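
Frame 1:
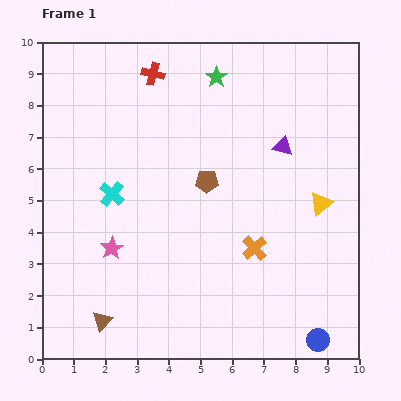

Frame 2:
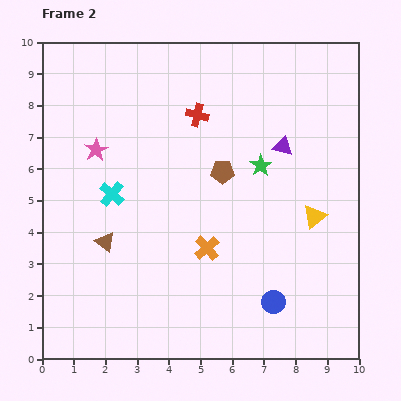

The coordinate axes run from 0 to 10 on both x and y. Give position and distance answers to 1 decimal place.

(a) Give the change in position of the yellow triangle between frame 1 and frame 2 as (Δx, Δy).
(-0.2, -0.4)

The yellow triangle was at (8.8, 4.9) in frame 1 and (8.6, 4.5) in frame 2.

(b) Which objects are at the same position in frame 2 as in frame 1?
the cyan cross, the purple triangle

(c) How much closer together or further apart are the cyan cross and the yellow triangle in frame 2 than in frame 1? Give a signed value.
-0.2

Distance in frame 1: 6.6. Distance in frame 2: 6.4.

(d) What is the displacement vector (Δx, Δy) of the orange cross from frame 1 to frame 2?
(-1.5, 0.0)

The orange cross was at (6.7, 3.5) in frame 1 and (5.2, 3.5) in frame 2.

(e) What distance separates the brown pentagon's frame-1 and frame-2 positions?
0.6

The brown pentagon moved from (5.2, 5.6) to (5.7, 5.9), a distance of √(0.5² + 0.3²) ≈ 0.6.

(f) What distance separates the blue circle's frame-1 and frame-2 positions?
1.8

The blue circle moved from (8.7, 0.6) to (7.3, 1.8), a distance of √(1.4² + 1.2²) ≈ 1.8.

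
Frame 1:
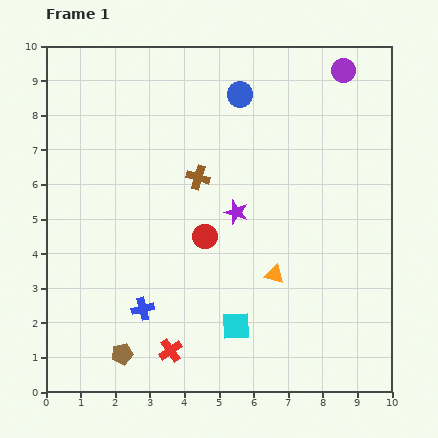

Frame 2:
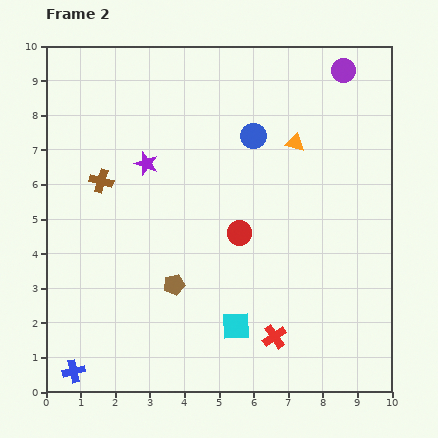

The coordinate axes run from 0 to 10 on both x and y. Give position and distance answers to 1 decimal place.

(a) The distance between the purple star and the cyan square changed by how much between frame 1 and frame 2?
+2.1

Distance in frame 1: 3.3. Distance in frame 2: 5.4.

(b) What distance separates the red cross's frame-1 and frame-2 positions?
3.0

The red cross moved from (3.6, 1.2) to (6.6, 1.6), a distance of √(3.0² + 0.4²) ≈ 3.0.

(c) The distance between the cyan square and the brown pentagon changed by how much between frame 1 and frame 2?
-1.2

Distance in frame 1: 3.4. Distance in frame 2: 2.2.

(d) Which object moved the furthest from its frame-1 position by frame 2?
the orange triangle

(moved 3.8; next 3.0)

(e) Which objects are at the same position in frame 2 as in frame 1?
the cyan square, the purple circle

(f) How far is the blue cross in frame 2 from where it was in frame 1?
2.7

The blue cross moved from (2.8, 2.4) to (0.8, 0.6), a distance of √(2.0² + 1.8²) ≈ 2.7.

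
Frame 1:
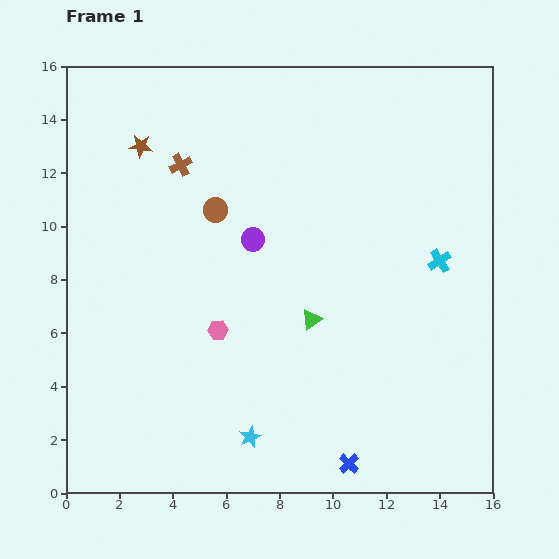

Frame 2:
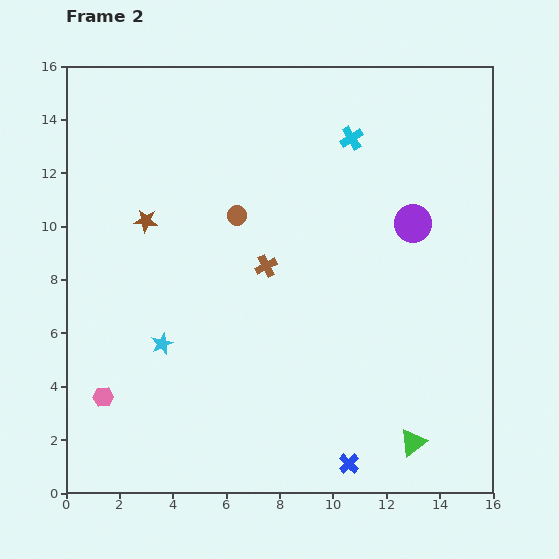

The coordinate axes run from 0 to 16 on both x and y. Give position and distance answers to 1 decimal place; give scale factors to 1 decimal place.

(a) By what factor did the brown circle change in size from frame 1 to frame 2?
0.8×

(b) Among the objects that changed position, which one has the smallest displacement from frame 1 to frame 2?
the brown circle

(moved 0.8)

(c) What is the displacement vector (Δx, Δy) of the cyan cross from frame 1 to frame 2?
(-3.3, 4.6)

The cyan cross was at (14.0, 8.7) in frame 1 and (10.7, 13.3) in frame 2.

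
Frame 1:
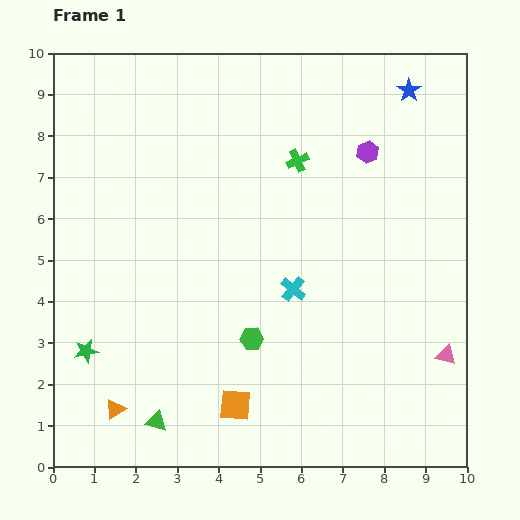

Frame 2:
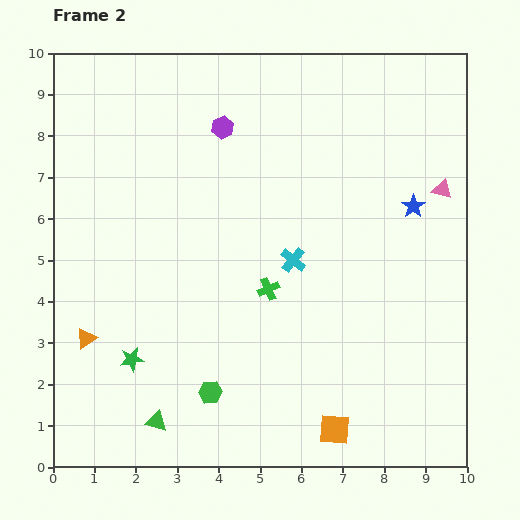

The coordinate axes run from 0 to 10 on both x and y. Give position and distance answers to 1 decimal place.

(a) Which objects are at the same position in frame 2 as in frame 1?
the green triangle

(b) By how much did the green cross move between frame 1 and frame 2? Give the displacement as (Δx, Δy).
(-0.7, -3.1)

The green cross was at (5.9, 7.4) in frame 1 and (5.2, 4.3) in frame 2.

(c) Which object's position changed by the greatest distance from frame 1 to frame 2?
the pink triangle

(moved 4.0; next 3.6)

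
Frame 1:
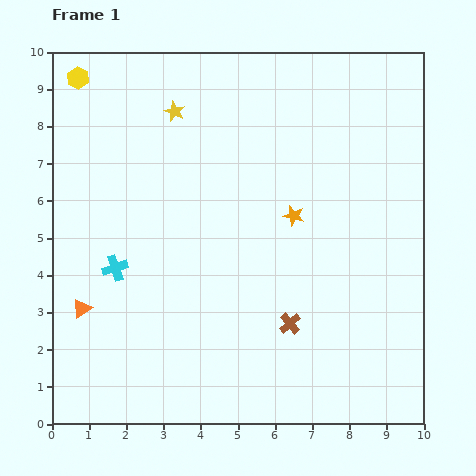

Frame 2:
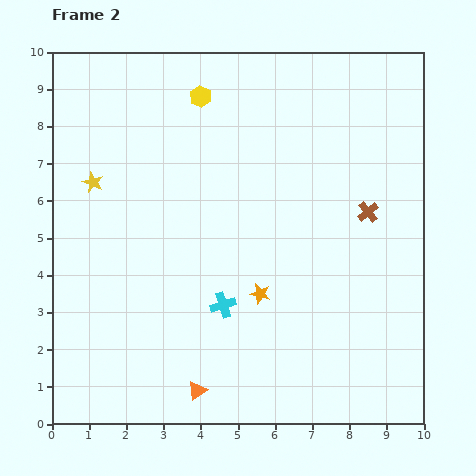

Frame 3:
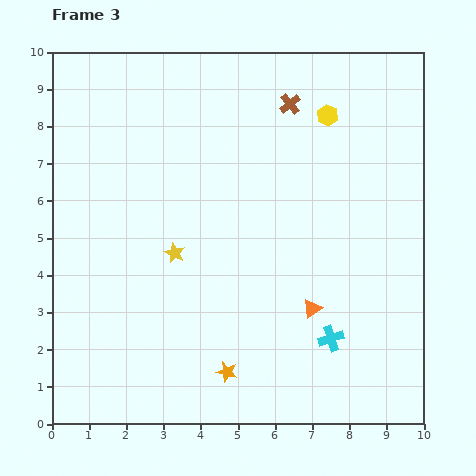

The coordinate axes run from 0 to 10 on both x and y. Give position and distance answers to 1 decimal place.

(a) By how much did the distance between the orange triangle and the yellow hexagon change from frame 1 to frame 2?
+1.7

Distance in frame 1: 6.2. Distance in frame 2: 7.9.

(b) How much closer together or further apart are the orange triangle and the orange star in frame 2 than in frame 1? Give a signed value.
-3.1

Distance in frame 1: 6.2. Distance in frame 2: 3.1.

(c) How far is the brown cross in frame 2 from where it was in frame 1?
3.7

The brown cross moved from (6.4, 2.7) to (8.5, 5.7), a distance of √(2.1² + 3.0²) ≈ 3.7.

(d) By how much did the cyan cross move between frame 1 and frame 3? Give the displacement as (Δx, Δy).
(5.8, -1.9)

The cyan cross was at (1.7, 4.2) in frame 1 and (7.5, 2.3) in frame 3.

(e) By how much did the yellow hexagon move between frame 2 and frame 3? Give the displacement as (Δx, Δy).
(3.4, -0.5)

The yellow hexagon was at (4.0, 8.8) in frame 2 and (7.4, 8.3) in frame 3.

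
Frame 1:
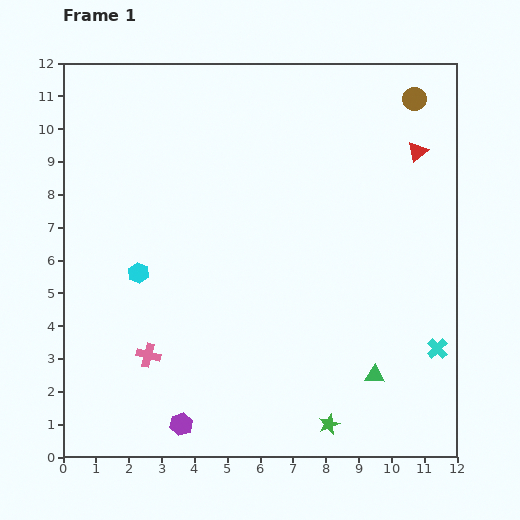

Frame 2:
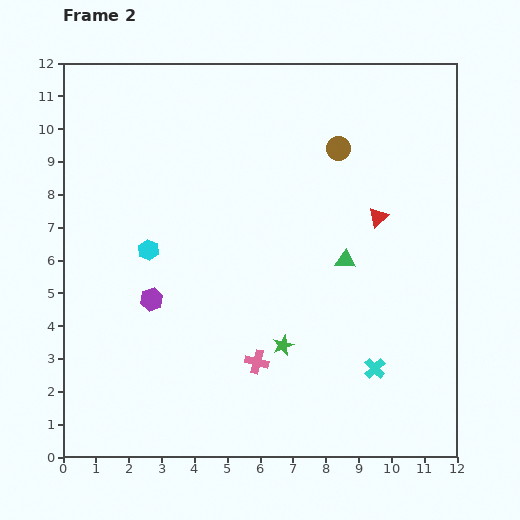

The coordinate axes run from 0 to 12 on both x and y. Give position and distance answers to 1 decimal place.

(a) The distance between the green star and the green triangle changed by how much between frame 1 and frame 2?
+1.1

Distance in frame 1: 2.1. Distance in frame 2: 3.2.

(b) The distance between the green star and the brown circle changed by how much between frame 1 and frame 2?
-4.0

Distance in frame 1: 10.2. Distance in frame 2: 6.2.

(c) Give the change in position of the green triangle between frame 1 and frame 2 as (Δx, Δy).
(-0.9, 3.5)

The green triangle was at (9.5, 2.5) in frame 1 and (8.6, 6.0) in frame 2.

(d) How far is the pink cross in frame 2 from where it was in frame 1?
3.3

The pink cross moved from (2.6, 3.1) to (5.9, 2.9), a distance of √(3.3² + 0.2²) ≈ 3.3.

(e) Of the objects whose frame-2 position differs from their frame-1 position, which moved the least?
the cyan hexagon

(moved 0.8)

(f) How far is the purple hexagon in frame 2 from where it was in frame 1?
3.9

The purple hexagon moved from (3.6, 1.0) to (2.7, 4.8), a distance of √(0.9² + 3.8²) ≈ 3.9.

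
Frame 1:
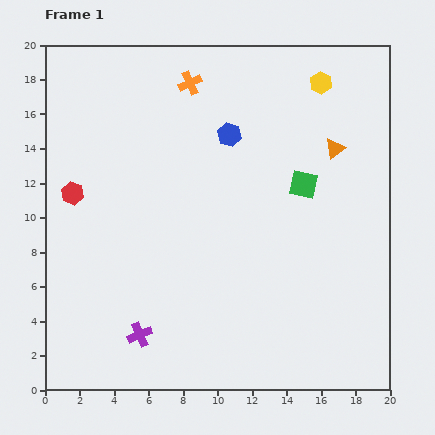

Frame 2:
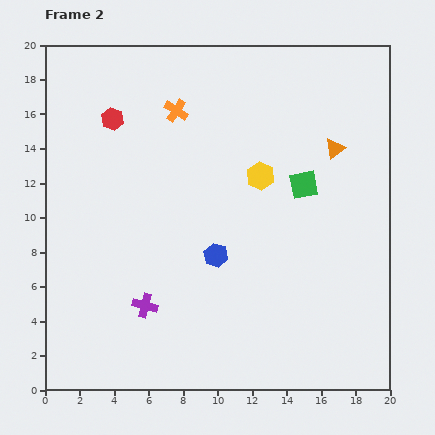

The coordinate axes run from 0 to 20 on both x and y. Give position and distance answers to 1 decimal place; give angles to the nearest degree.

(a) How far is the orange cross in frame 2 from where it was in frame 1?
1.8

The orange cross moved from (8.4, 17.8) to (7.6, 16.2), a distance of √(0.8² + 1.6²) ≈ 1.8.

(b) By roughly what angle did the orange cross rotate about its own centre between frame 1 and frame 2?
32° counter-clockwise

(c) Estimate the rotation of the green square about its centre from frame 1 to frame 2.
23° counter-clockwise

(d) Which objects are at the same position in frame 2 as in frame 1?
the orange triangle, the green square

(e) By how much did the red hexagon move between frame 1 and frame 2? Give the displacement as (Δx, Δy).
(2.3, 4.3)

The red hexagon was at (1.6, 11.4) in frame 1 and (3.9, 15.7) in frame 2.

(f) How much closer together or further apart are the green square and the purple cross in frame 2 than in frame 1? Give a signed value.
-1.3

Distance in frame 1: 12.9. Distance in frame 2: 11.6.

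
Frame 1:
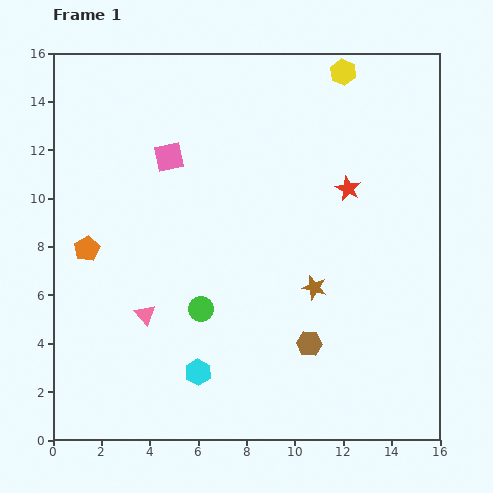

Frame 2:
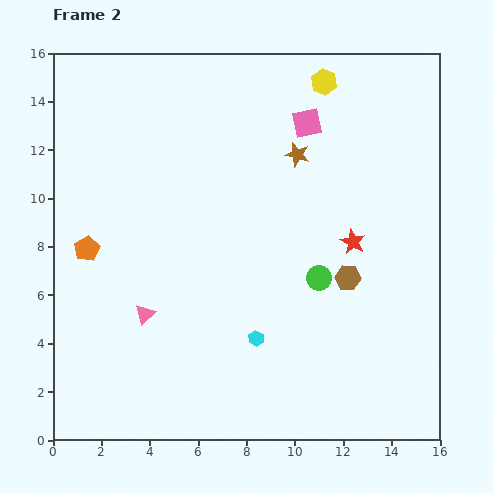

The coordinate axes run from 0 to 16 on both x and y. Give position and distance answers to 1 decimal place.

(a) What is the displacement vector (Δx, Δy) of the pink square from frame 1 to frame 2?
(5.7, 1.4)

The pink square was at (4.8, 11.7) in frame 1 and (10.5, 13.1) in frame 2.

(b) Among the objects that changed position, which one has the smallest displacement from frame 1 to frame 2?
the yellow hexagon

(moved 0.9)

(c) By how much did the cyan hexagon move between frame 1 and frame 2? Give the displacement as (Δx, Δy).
(2.4, 1.4)

The cyan hexagon was at (6.0, 2.8) in frame 1 and (8.4, 4.2) in frame 2.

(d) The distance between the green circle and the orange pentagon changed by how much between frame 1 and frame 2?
+4.4

Distance in frame 1: 5.3. Distance in frame 2: 9.7.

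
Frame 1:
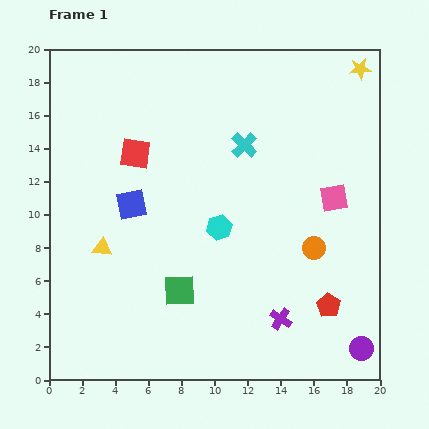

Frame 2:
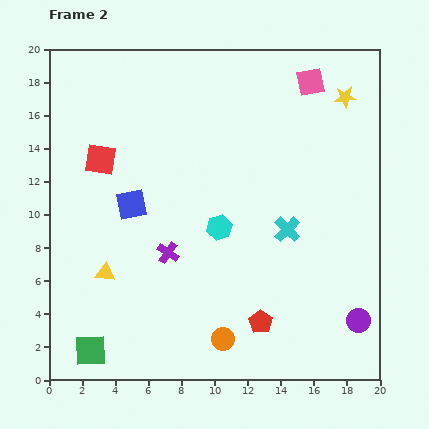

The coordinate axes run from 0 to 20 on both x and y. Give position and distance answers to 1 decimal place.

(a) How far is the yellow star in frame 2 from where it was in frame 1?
1.9

The yellow star moved from (18.8, 18.8) to (17.9, 17.1), a distance of √(0.9² + 1.7²) ≈ 1.9.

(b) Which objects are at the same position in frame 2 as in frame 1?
the blue square, the cyan hexagon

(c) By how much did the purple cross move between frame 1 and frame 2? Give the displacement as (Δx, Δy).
(-6.8, 4.0)

The purple cross was at (14.0, 3.7) in frame 1 and (7.2, 7.7) in frame 2.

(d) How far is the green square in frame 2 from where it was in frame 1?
6.5

The green square moved from (7.9, 5.4) to (2.5, 1.8), a distance of √(5.4² + 3.6²) ≈ 6.5.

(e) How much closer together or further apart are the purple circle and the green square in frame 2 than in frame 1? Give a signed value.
+4.8

Distance in frame 1: 11.5. Distance in frame 2: 16.3.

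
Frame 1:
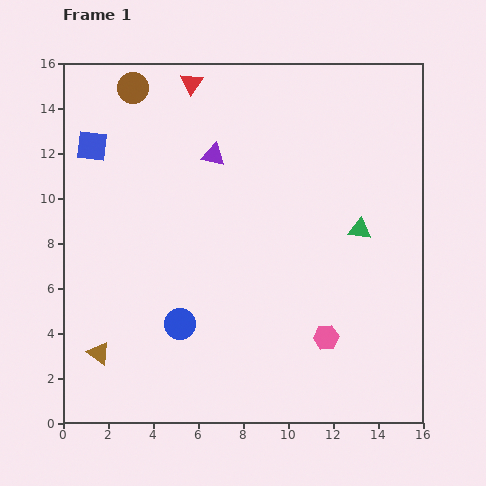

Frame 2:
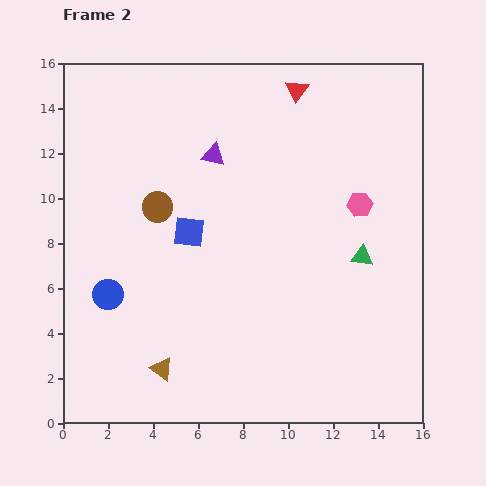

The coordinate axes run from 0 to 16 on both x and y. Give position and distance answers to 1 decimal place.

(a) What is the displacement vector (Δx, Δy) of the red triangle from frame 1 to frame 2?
(4.7, -0.3)

The red triangle was at (5.7, 15.1) in frame 1 and (10.4, 14.8) in frame 2.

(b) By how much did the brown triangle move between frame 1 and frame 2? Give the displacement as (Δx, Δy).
(2.8, -0.7)

The brown triangle was at (1.6, 3.1) in frame 1 and (4.4, 2.4) in frame 2.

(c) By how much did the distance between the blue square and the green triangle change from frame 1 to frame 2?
-4.7

Distance in frame 1: 12.5. Distance in frame 2: 7.8.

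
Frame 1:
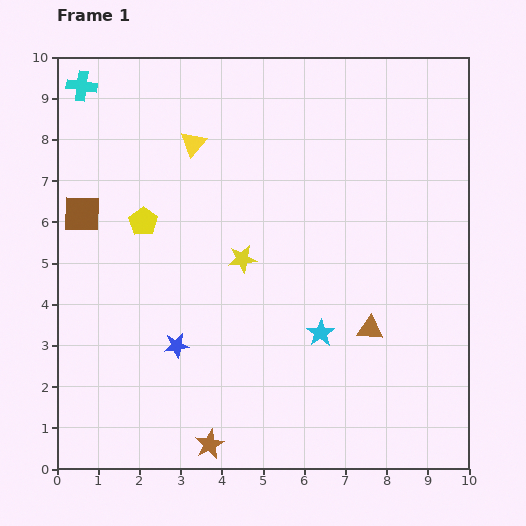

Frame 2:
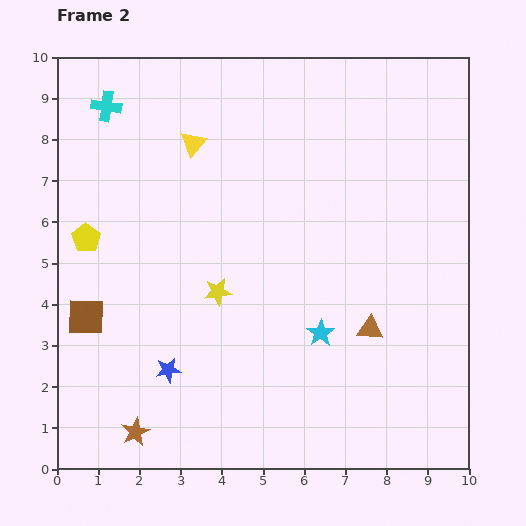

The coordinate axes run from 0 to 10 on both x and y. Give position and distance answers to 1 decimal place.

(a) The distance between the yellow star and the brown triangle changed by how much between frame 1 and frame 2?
+0.3

Distance in frame 1: 3.5. Distance in frame 2: 3.8.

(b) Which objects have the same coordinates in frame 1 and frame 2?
the cyan star, the yellow triangle, the brown triangle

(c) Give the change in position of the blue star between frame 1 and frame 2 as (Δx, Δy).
(-0.2, -0.6)

The blue star was at (2.9, 3.0) in frame 1 and (2.7, 2.4) in frame 2.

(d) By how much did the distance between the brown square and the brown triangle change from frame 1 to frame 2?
-0.6

Distance in frame 1: 7.5. Distance in frame 2: 6.9.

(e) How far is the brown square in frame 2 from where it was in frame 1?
2.5

The brown square moved from (0.6, 6.2) to (0.7, 3.7), a distance of √(0.1² + 2.5²) ≈ 2.5.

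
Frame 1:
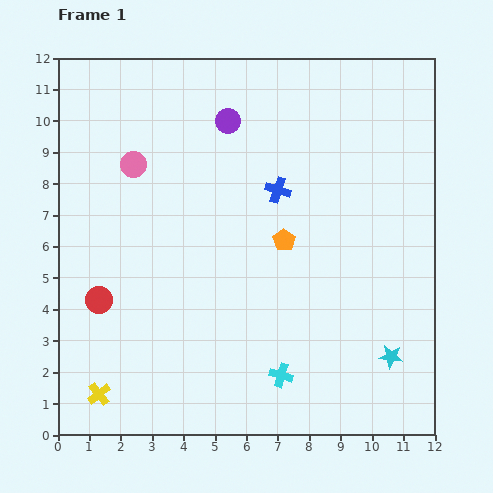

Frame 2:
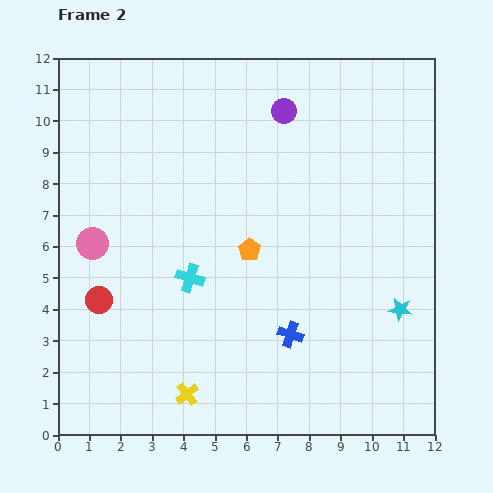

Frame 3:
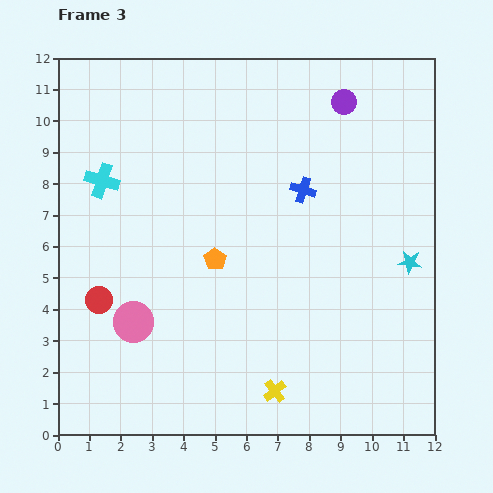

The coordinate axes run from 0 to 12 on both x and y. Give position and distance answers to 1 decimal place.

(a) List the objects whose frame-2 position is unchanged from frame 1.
the red circle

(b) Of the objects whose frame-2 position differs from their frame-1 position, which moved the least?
the orange pentagon

(moved 1.1)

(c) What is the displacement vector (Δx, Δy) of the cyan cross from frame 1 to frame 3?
(-5.7, 6.2)

The cyan cross was at (7.1, 1.9) in frame 1 and (1.4, 8.1) in frame 3.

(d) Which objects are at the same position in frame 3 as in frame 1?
the red circle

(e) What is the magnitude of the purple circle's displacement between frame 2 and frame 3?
1.9

The purple circle moved from (7.2, 10.3) to (9.1, 10.6), a distance of √(1.9² + 0.3²) ≈ 1.9.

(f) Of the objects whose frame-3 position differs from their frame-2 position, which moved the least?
the orange pentagon

(moved 1.1)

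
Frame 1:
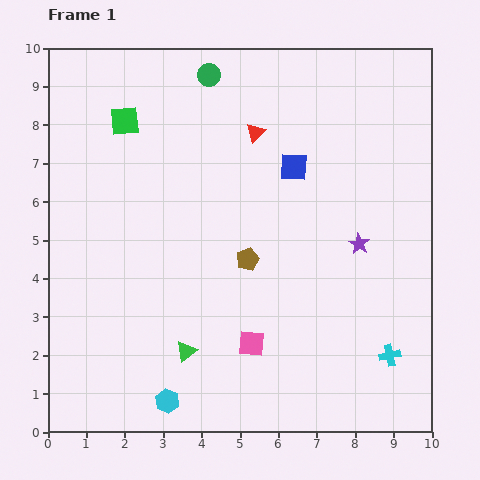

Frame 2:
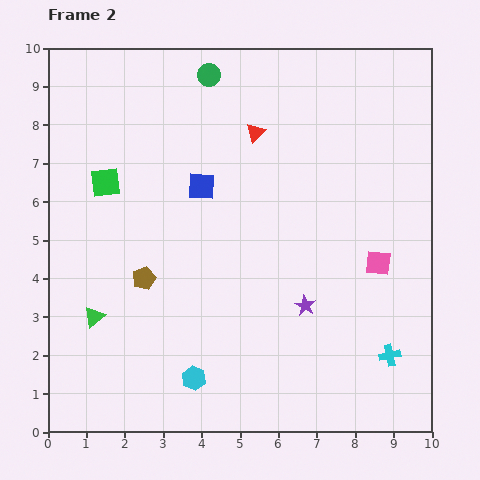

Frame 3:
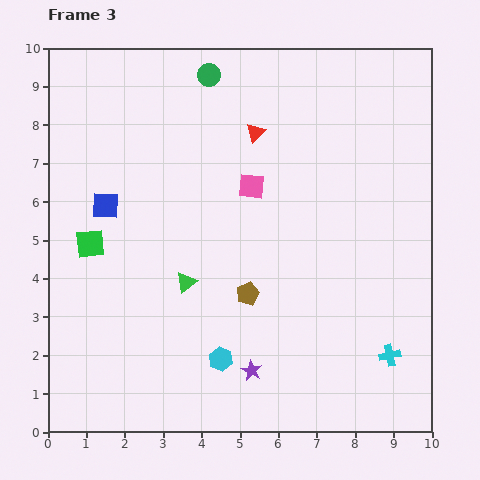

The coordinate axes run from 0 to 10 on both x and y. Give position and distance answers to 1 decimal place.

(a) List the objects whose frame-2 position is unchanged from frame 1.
the red triangle, the cyan cross, the green circle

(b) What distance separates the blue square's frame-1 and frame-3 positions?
5.0

The blue square moved from (6.4, 6.9) to (1.5, 5.9), a distance of √(4.9² + 1.0²) ≈ 5.0.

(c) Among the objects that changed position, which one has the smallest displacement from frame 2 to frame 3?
the cyan hexagon

(moved 0.9)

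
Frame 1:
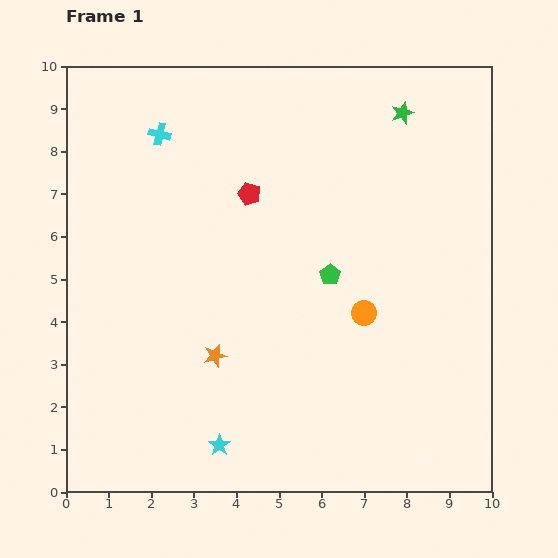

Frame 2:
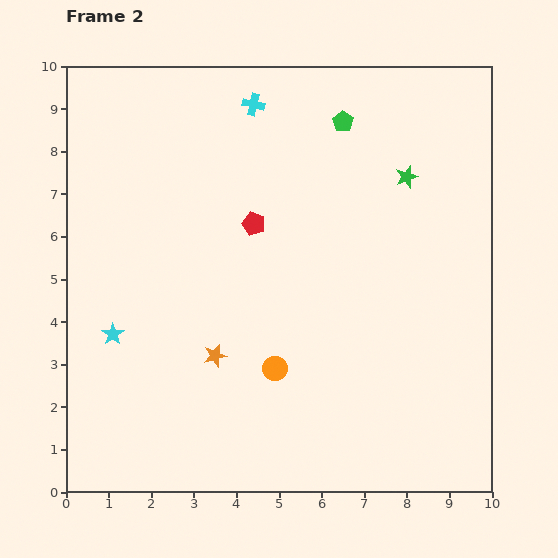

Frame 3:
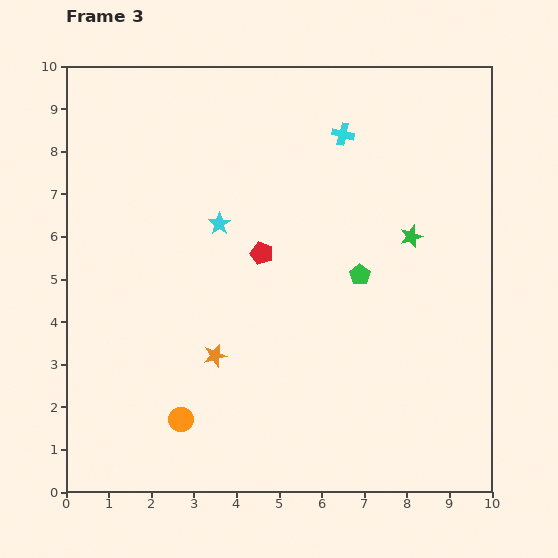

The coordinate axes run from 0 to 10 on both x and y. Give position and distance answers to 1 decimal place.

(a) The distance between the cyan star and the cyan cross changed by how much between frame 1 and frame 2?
-1.1

Distance in frame 1: 7.4. Distance in frame 2: 6.3.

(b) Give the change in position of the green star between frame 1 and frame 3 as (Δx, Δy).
(0.2, -2.9)

The green star was at (7.9, 8.9) in frame 1 and (8.1, 6.0) in frame 3.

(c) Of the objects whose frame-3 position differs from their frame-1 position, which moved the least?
the green pentagon

(moved 0.7)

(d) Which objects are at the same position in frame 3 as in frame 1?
the orange star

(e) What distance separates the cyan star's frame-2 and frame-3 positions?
3.6

The cyan star moved from (1.1, 3.7) to (3.6, 6.3), a distance of √(2.5² + 2.6²) ≈ 3.6.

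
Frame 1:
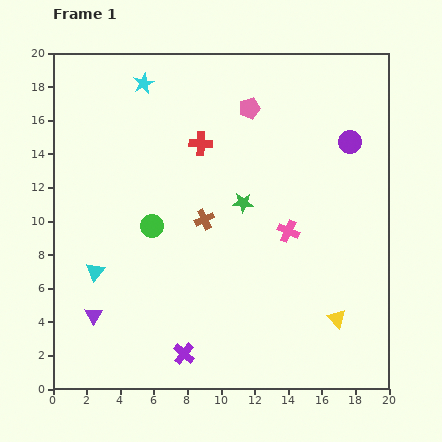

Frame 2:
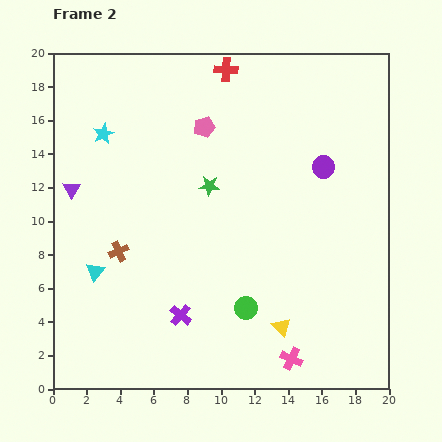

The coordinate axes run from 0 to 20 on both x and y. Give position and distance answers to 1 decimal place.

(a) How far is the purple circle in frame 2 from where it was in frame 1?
2.2

The purple circle moved from (17.7, 14.7) to (16.1, 13.2), a distance of √(1.6² + 1.5²) ≈ 2.2.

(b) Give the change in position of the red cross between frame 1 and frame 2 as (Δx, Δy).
(1.5, 4.4)

The red cross was at (8.8, 14.6) in frame 1 and (10.3, 19.0) in frame 2.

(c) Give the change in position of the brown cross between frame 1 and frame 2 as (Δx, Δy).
(-5.1, -1.9)

The brown cross was at (9.0, 10.1) in frame 1 and (3.9, 8.2) in frame 2.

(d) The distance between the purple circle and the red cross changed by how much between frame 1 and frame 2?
-0.7

Distance in frame 1: 8.9. Distance in frame 2: 8.2.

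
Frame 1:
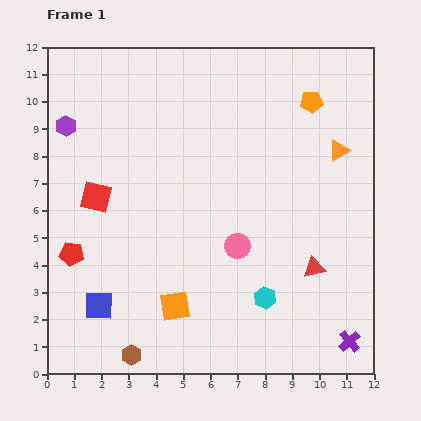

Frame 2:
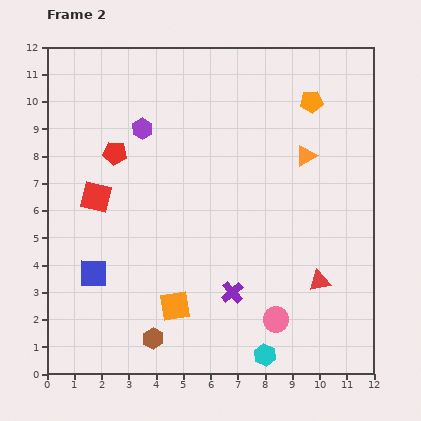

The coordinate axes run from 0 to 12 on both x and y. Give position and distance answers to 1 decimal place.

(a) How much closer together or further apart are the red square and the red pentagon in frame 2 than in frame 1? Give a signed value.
-0.6

Distance in frame 1: 2.3. Distance in frame 2: 1.7.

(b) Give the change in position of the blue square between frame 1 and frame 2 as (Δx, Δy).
(-0.2, 1.2)

The blue square was at (1.9, 2.5) in frame 1 and (1.7, 3.7) in frame 2.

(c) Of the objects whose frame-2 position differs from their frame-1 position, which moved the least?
the red triangle

(moved 0.5)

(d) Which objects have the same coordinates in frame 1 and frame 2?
the red square, the orange pentagon, the orange square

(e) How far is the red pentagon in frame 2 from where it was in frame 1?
4.0

The red pentagon moved from (0.9, 4.4) to (2.5, 8.1), a distance of √(1.6² + 3.7²) ≈ 4.0.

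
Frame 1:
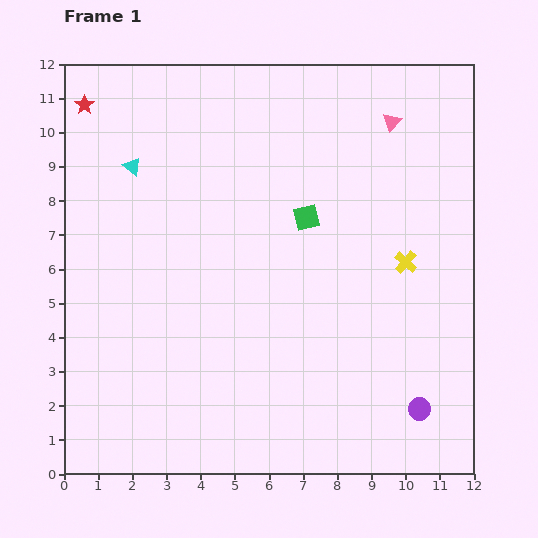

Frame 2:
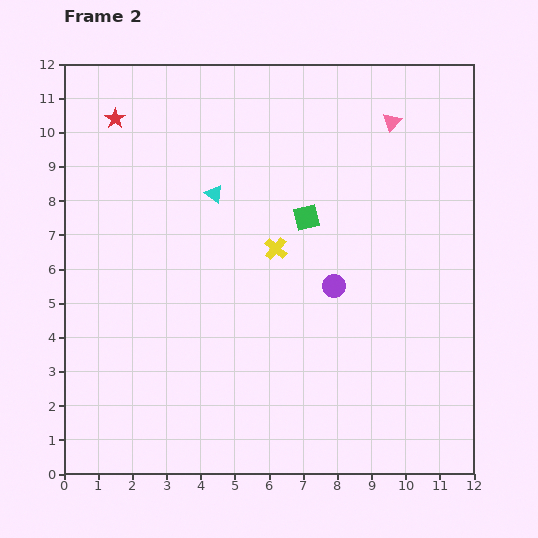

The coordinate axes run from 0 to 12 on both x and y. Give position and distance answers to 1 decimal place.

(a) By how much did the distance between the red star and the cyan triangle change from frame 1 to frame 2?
+1.3

Distance in frame 1: 2.3. Distance in frame 2: 3.6.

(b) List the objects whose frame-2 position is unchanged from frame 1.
the green square, the pink triangle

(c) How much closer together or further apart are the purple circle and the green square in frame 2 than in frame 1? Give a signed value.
-4.3

Distance in frame 1: 6.5. Distance in frame 2: 2.2.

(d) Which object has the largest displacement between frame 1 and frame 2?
the purple circle

(moved 4.4; next 3.8)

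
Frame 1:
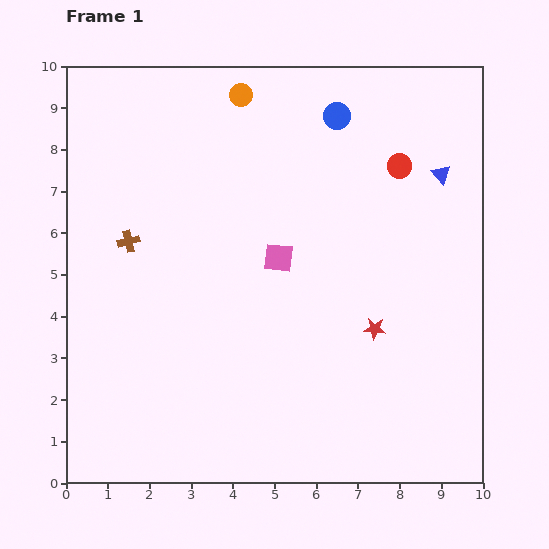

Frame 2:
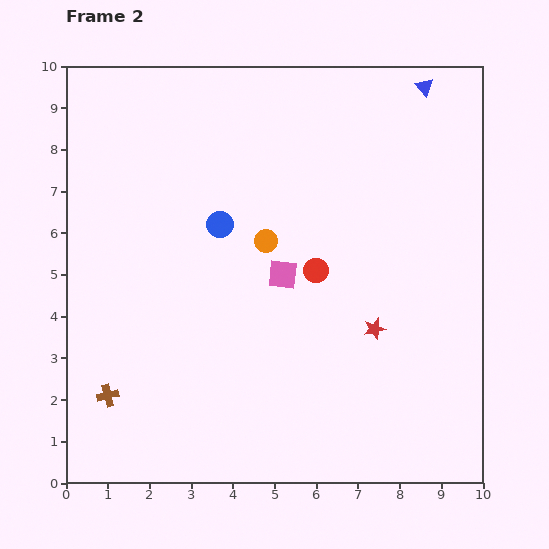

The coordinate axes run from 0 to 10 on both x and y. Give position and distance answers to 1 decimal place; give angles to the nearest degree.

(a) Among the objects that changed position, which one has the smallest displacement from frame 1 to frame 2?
the pink square

(moved 0.4)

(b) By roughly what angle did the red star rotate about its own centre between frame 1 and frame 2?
18° counter-clockwise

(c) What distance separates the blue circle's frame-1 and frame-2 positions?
3.8

The blue circle moved from (6.5, 8.8) to (3.7, 6.2), a distance of √(2.8² + 2.6²) ≈ 3.8.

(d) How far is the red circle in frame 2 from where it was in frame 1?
3.2

The red circle moved from (8.0, 7.6) to (6.0, 5.1), a distance of √(2.0² + 2.5²) ≈ 3.2.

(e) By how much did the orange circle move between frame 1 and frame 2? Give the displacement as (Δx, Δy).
(0.6, -3.5)

The orange circle was at (4.2, 9.3) in frame 1 and (4.8, 5.8) in frame 2.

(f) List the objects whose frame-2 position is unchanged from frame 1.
the red star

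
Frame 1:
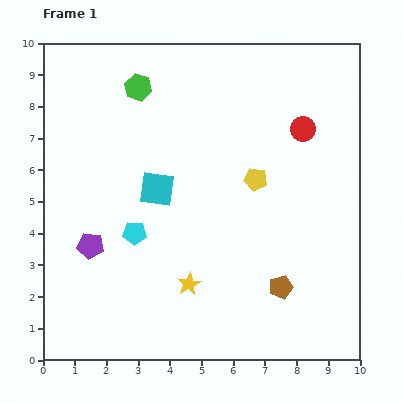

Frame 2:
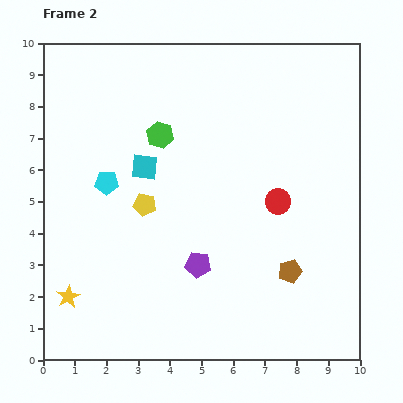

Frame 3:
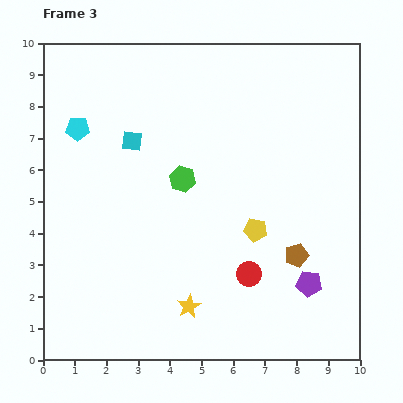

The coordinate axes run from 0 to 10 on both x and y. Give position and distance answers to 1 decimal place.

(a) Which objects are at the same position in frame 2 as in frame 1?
none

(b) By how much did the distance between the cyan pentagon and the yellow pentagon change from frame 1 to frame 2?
-2.8

Distance in frame 1: 4.2. Distance in frame 2: 1.4.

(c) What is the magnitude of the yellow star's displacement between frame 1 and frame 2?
3.8

The yellow star moved from (4.6, 2.4) to (0.8, 2.0), a distance of √(3.8² + 0.4²) ≈ 3.8.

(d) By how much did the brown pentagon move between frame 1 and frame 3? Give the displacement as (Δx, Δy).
(0.5, 1.0)

The brown pentagon was at (7.5, 2.3) in frame 1 and (8.0, 3.3) in frame 3.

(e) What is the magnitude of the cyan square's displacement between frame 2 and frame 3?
0.9

The cyan square moved from (3.2, 6.1) to (2.8, 6.9), a distance of √(0.4² + 0.8²) ≈ 0.9.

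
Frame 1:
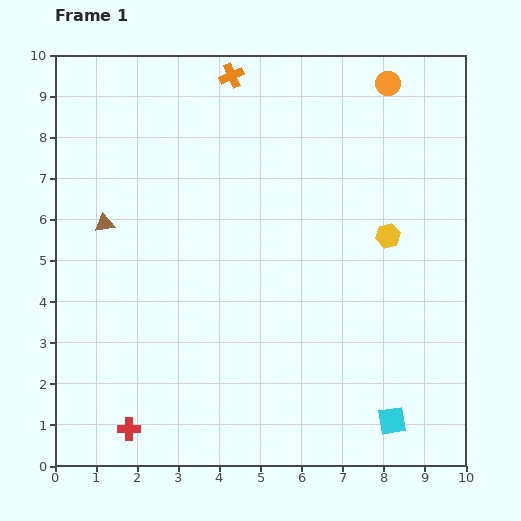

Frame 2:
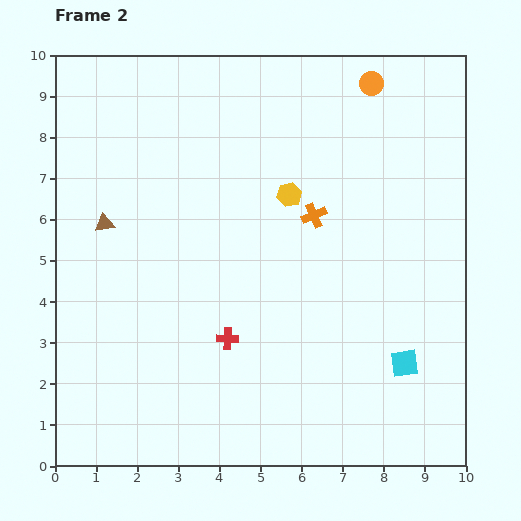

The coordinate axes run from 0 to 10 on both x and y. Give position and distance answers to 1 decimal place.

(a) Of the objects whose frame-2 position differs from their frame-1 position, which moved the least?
the orange circle

(moved 0.4)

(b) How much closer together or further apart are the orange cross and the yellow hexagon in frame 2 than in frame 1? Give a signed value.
-4.6

Distance in frame 1: 5.4. Distance in frame 2: 0.8.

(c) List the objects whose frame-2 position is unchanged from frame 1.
the brown triangle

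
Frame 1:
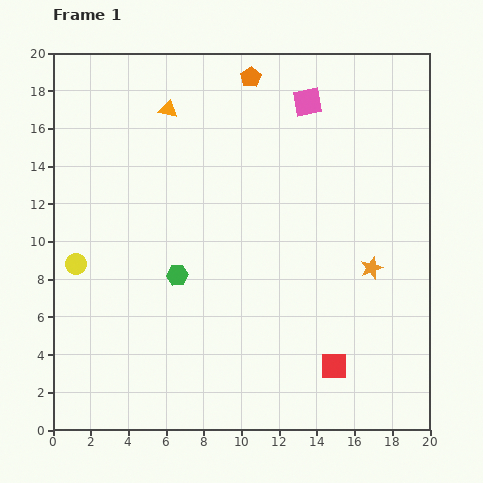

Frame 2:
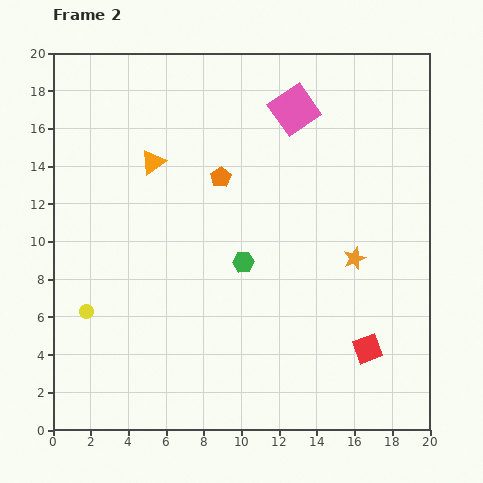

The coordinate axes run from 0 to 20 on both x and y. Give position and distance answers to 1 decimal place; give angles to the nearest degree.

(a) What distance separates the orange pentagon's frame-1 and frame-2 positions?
5.5

The orange pentagon moved from (10.5, 18.7) to (8.9, 13.4), a distance of √(1.6² + 5.3²) ≈ 5.5.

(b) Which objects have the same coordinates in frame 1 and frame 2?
none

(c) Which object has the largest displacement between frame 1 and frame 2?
the orange pentagon

(moved 5.5; next 3.6)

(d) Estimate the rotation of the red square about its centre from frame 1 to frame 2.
20° counter-clockwise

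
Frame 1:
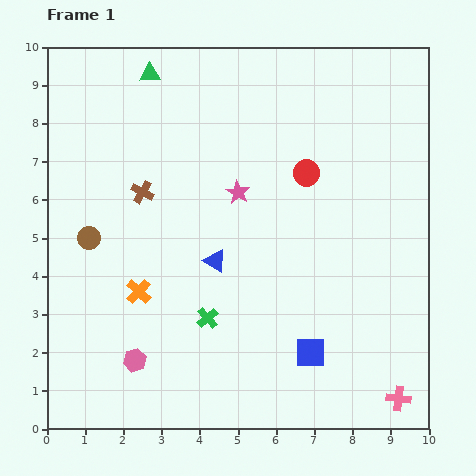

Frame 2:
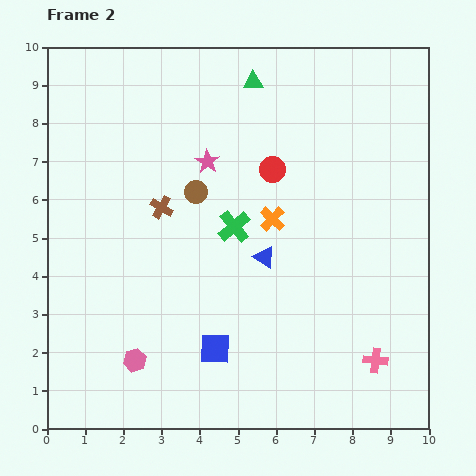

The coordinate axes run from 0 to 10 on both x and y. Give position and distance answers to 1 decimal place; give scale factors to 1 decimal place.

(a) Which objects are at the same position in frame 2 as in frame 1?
the pink hexagon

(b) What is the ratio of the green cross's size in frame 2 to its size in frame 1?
1.5×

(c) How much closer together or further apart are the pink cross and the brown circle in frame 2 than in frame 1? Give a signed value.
-2.7

Distance in frame 1: 9.1. Distance in frame 2: 6.4.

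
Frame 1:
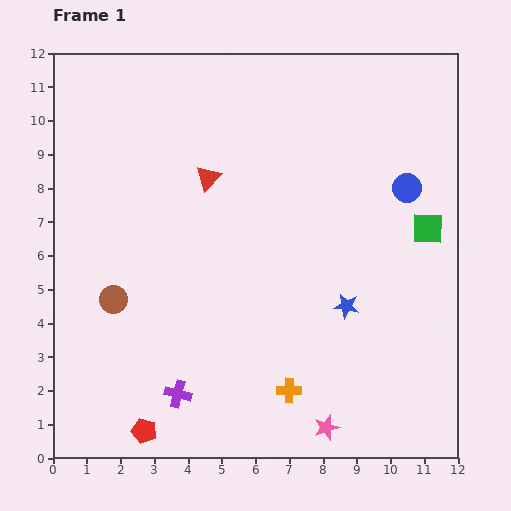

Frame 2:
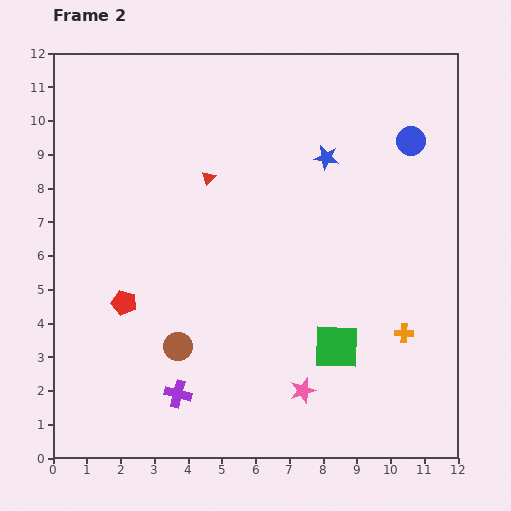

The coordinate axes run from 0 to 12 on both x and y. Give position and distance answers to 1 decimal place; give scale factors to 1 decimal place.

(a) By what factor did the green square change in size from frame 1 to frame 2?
1.5×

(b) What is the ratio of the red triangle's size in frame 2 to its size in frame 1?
0.6×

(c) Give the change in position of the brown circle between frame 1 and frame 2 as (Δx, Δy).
(1.9, -1.4)

The brown circle was at (1.8, 4.7) in frame 1 and (3.7, 3.3) in frame 2.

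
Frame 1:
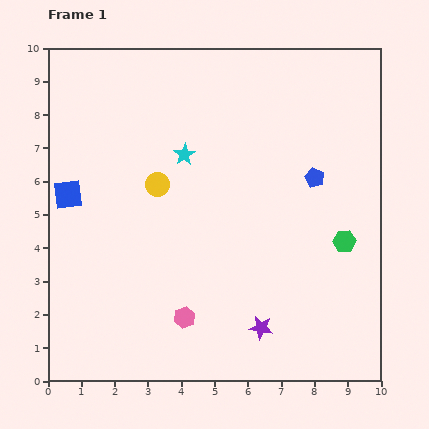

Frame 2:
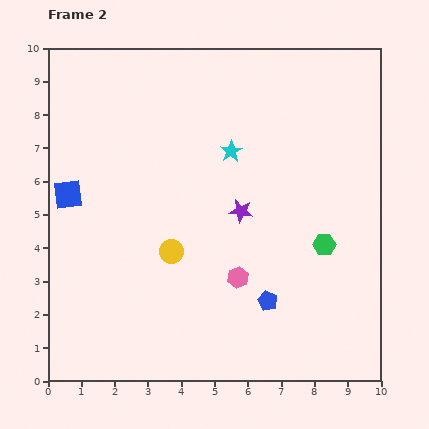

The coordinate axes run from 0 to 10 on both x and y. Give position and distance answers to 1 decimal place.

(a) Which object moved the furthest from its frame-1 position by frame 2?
the blue pentagon

(moved 4.0; next 3.6)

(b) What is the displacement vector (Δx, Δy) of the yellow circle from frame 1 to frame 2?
(0.4, -2.0)

The yellow circle was at (3.3, 5.9) in frame 1 and (3.7, 3.9) in frame 2.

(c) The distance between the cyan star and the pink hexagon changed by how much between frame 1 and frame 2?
-1.1

Distance in frame 1: 4.9. Distance in frame 2: 3.8.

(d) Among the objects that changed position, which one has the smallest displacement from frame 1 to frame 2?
the green hexagon

(moved 0.6)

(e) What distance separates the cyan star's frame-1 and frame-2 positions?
1.4

The cyan star moved from (4.1, 6.8) to (5.5, 6.9), a distance of √(1.4² + 0.1²) ≈ 1.4.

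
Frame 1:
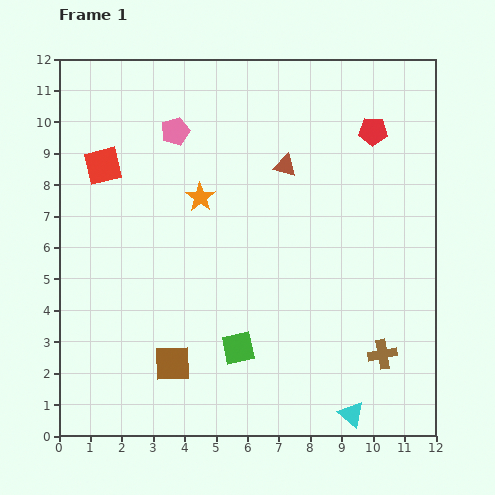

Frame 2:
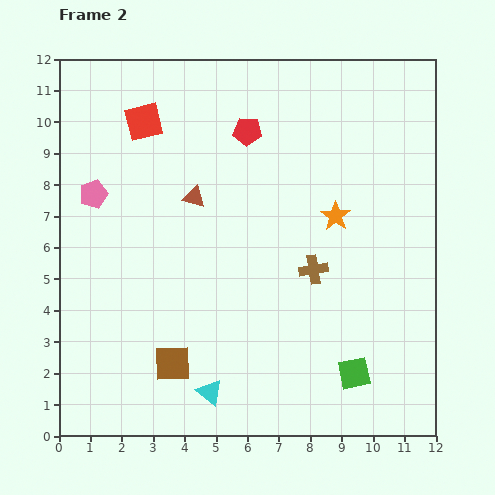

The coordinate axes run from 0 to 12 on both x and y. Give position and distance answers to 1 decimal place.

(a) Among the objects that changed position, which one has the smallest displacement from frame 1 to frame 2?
the red square

(moved 1.9)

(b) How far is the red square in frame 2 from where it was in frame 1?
1.9

The red square moved from (1.4, 8.6) to (2.7, 10.0), a distance of √(1.3² + 1.4²) ≈ 1.9.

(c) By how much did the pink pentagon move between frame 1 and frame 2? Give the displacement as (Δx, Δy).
(-2.6, -2.0)

The pink pentagon was at (3.7, 9.7) in frame 1 and (1.1, 7.7) in frame 2.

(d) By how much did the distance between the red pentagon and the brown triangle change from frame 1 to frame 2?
-0.3

Distance in frame 1: 3.0. Distance in frame 2: 2.7.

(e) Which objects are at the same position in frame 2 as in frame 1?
the brown square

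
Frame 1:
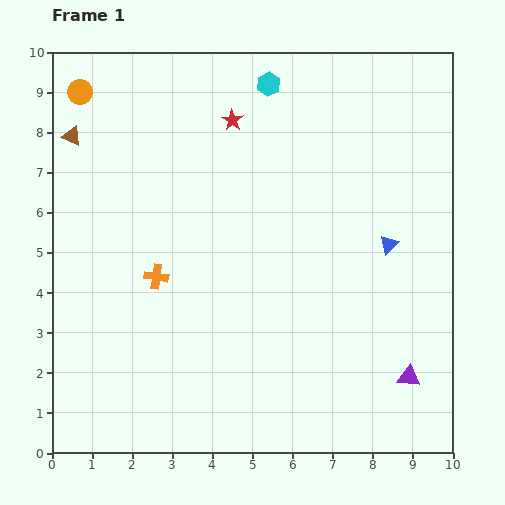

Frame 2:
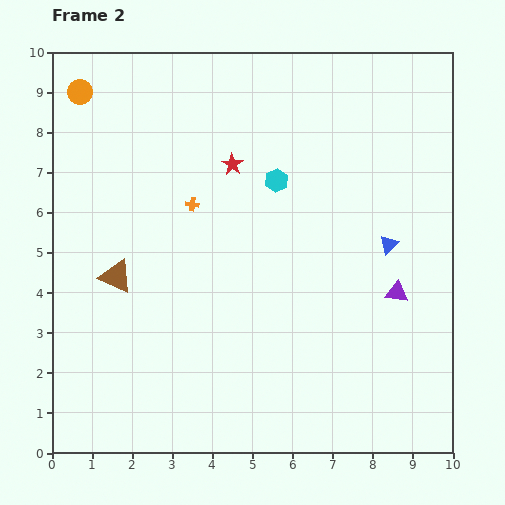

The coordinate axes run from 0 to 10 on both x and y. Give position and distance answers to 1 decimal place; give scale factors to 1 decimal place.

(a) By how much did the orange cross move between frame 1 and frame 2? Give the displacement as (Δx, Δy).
(0.9, 1.8)

The orange cross was at (2.6, 4.4) in frame 1 and (3.5, 6.2) in frame 2.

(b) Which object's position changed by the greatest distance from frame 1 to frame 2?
the brown triangle

(moved 3.7; next 2.4)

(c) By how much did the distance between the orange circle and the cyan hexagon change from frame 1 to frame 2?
+0.7

Distance in frame 1: 4.7. Distance in frame 2: 5.4.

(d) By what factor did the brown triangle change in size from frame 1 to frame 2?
1.7×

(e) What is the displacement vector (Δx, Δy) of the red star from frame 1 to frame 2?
(0.0, -1.1)

The red star was at (4.5, 8.3) in frame 1 and (4.5, 7.2) in frame 2.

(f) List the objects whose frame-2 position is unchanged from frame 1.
the blue triangle, the orange circle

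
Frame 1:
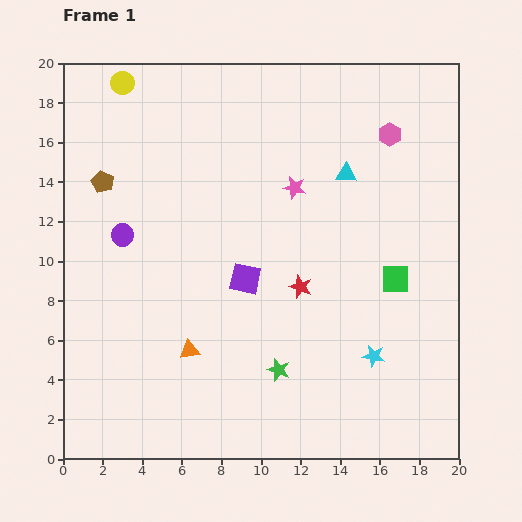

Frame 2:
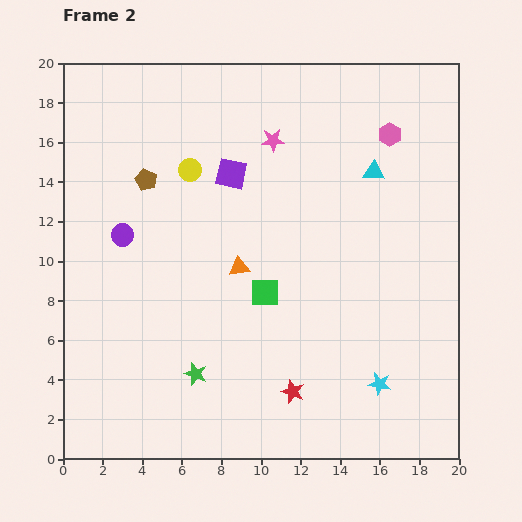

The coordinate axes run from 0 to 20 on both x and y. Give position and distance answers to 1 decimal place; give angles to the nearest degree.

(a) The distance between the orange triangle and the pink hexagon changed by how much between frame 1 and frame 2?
-4.8

Distance in frame 1: 14.9. Distance in frame 2: 10.1.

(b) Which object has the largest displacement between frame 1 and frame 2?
the green square

(moved 6.6; next 5.6)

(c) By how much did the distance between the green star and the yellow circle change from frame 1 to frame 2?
-6.2

Distance in frame 1: 16.5. Distance in frame 2: 10.3.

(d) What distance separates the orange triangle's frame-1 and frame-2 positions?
4.9

The orange triangle moved from (6.4, 5.5) to (8.9, 9.7), a distance of √(2.5² + 4.2²) ≈ 4.9.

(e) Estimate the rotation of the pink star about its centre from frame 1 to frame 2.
17° counter-clockwise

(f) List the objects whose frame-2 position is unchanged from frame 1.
the pink hexagon, the purple circle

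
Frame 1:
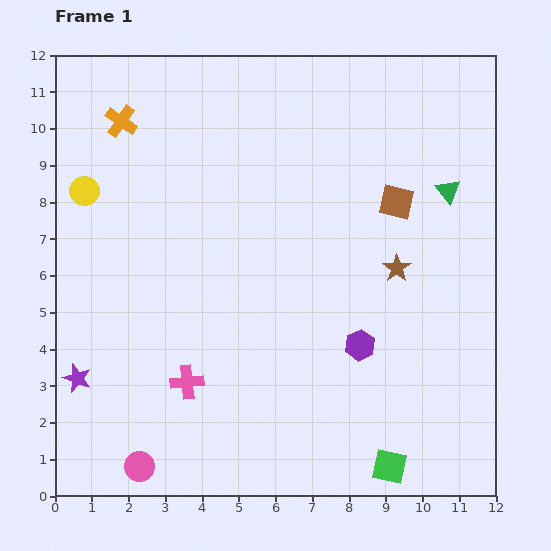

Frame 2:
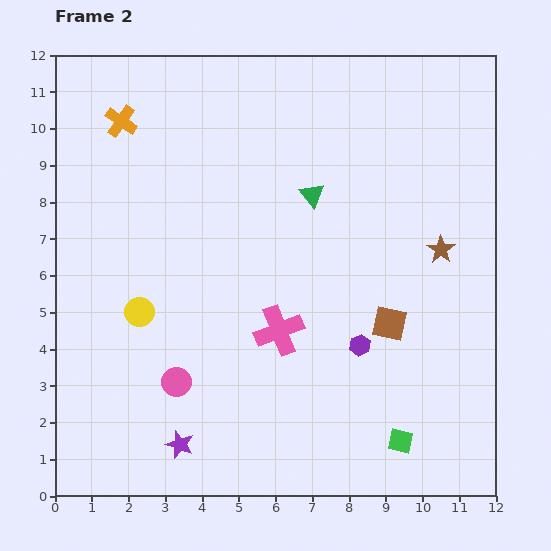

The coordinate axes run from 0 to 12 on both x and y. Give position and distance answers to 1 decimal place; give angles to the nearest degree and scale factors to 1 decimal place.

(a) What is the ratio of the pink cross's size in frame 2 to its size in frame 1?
1.5×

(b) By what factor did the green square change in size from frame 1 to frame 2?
0.7×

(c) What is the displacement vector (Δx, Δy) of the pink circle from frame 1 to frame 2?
(1.0, 2.3)

The pink circle was at (2.3, 0.8) in frame 1 and (3.3, 3.1) in frame 2.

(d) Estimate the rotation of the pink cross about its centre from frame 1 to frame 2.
16° counter-clockwise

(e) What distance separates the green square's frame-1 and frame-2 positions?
0.8

The green square moved from (9.1, 0.8) to (9.4, 1.5), a distance of √(0.3² + 0.7²) ≈ 0.8.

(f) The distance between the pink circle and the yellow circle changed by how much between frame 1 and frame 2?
-5.5

Distance in frame 1: 7.6. Distance in frame 2: 2.1.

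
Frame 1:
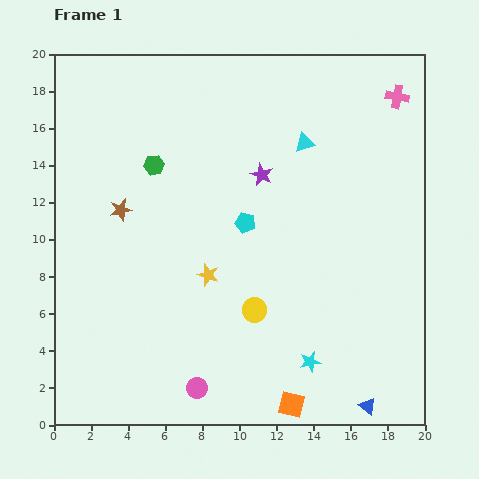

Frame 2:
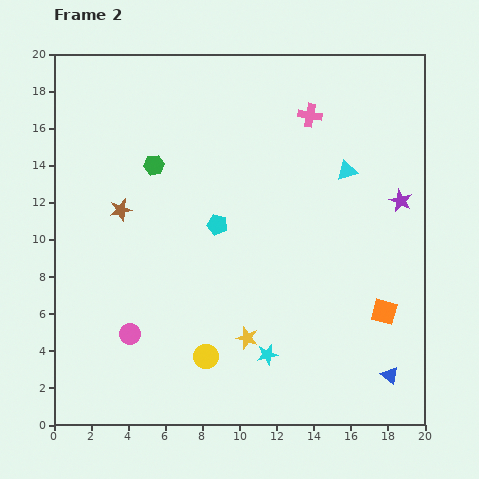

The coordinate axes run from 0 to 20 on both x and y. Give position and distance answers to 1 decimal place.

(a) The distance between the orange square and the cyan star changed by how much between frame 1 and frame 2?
+4.2

Distance in frame 1: 2.5. Distance in frame 2: 6.7.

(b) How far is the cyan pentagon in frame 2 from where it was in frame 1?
1.5

The cyan pentagon moved from (10.3, 10.9) to (8.8, 10.8), a distance of √(1.5² + 0.1²) ≈ 1.5.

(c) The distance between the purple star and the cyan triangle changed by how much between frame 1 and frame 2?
+0.4

Distance in frame 1: 2.9. Distance in frame 2: 3.3.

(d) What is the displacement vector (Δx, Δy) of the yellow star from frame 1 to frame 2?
(2.1, -3.4)

The yellow star was at (8.3, 8.1) in frame 1 and (10.4, 4.7) in frame 2.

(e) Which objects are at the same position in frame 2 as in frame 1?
the green hexagon, the brown star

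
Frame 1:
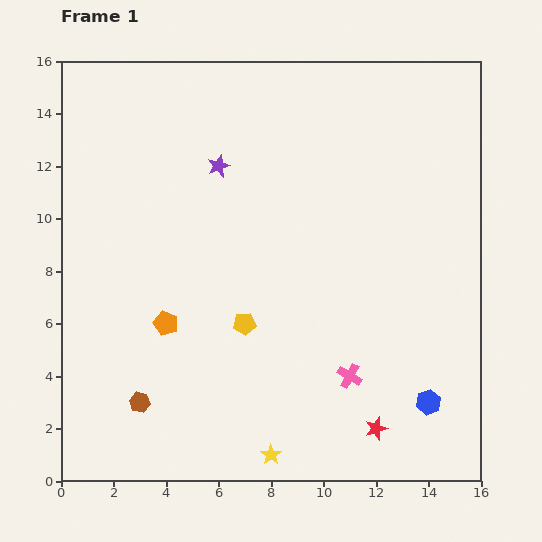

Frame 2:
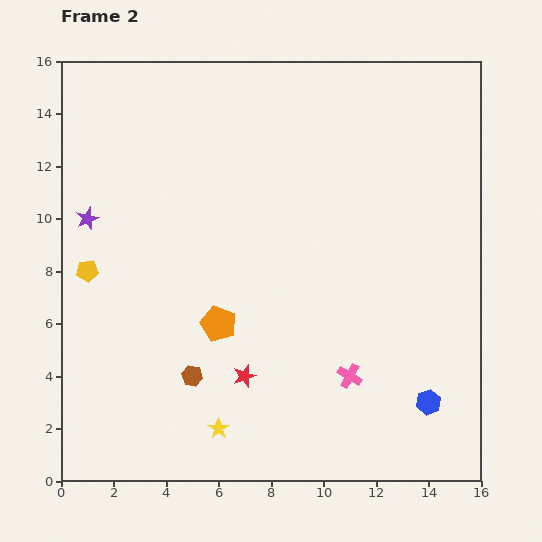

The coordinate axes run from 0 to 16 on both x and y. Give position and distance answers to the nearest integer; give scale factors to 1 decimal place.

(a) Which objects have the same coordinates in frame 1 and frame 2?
the pink cross, the blue hexagon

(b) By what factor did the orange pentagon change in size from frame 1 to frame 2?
1.5×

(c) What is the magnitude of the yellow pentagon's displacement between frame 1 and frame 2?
6

The yellow pentagon moved from (7, 6) to (1, 8), a distance of √(6² + 2²) ≈ 6.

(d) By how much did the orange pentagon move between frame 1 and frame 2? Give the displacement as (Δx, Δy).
(2, 0)

The orange pentagon was at (4, 6) in frame 1 and (6, 6) in frame 2.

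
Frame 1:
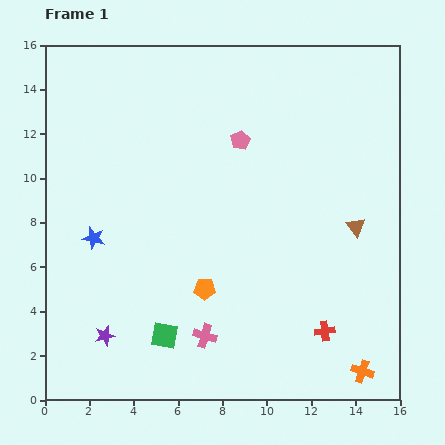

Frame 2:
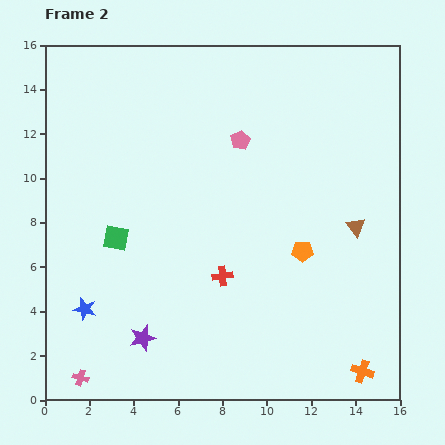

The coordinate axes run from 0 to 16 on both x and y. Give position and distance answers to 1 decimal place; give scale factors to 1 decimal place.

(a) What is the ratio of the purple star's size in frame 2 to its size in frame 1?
1.3×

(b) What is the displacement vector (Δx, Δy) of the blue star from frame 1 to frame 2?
(-0.4, -3.2)

The blue star was at (2.2, 7.3) in frame 1 and (1.8, 4.1) in frame 2.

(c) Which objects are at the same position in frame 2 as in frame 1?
the brown triangle, the orange cross, the pink pentagon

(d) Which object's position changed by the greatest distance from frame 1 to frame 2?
the pink cross

(moved 5.9; next 5.2)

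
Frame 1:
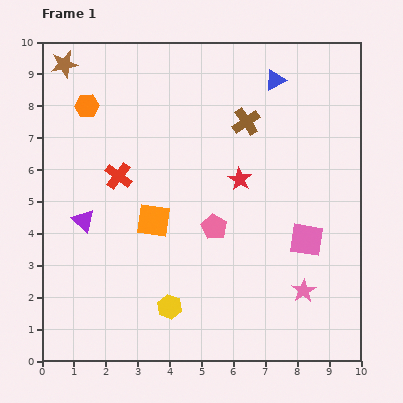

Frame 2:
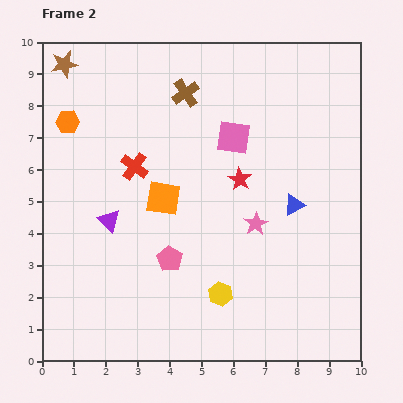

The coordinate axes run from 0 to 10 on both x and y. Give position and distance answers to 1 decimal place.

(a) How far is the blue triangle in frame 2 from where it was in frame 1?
3.9

The blue triangle moved from (7.3, 8.8) to (7.9, 4.9), a distance of √(0.6² + 3.9²) ≈ 3.9.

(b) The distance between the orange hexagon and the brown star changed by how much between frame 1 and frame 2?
+0.3

Distance in frame 1: 1.5. Distance in frame 2: 1.8.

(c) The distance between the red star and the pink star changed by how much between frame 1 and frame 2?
-2.5

Distance in frame 1: 4.0. Distance in frame 2: 1.5.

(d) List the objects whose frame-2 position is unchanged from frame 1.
the red star, the brown star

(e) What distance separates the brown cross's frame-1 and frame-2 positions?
2.1

The brown cross moved from (6.4, 7.5) to (4.5, 8.4), a distance of √(1.9² + 0.9²) ≈ 2.1.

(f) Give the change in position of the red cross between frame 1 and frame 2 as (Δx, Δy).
(0.5, 0.3)

The red cross was at (2.4, 5.8) in frame 1 and (2.9, 6.1) in frame 2.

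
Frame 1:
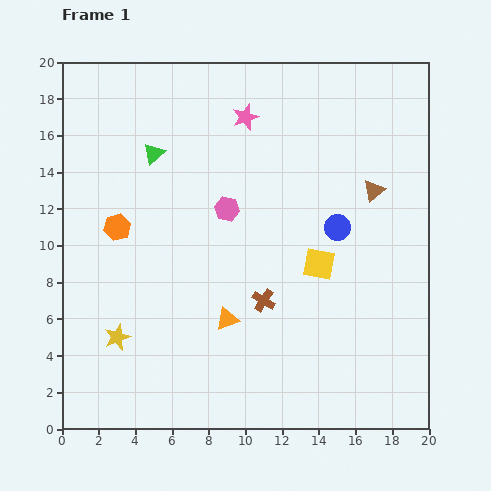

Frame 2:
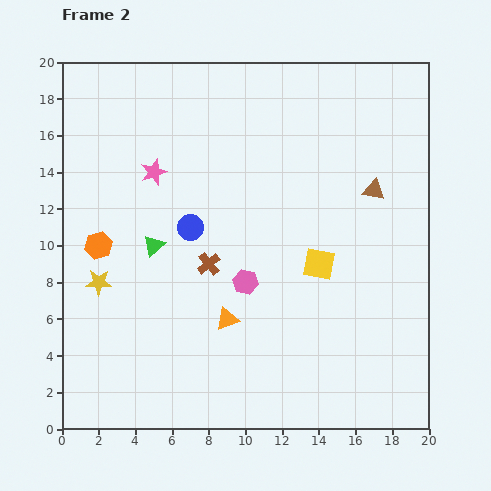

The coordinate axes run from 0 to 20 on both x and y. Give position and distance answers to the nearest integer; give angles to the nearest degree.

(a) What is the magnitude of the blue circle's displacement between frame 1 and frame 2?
8

The blue circle moved from (15, 11) to (7, 11), a distance of √(8² + 0²) ≈ 8.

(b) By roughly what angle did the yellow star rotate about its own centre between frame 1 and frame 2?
23° clockwise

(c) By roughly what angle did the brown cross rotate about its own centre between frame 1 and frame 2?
19° clockwise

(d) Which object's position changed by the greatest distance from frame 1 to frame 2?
the blue circle

(moved 8; next 6)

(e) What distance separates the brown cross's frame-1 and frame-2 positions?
4

The brown cross moved from (11, 7) to (8, 9), a distance of √(3² + 2²) ≈ 4.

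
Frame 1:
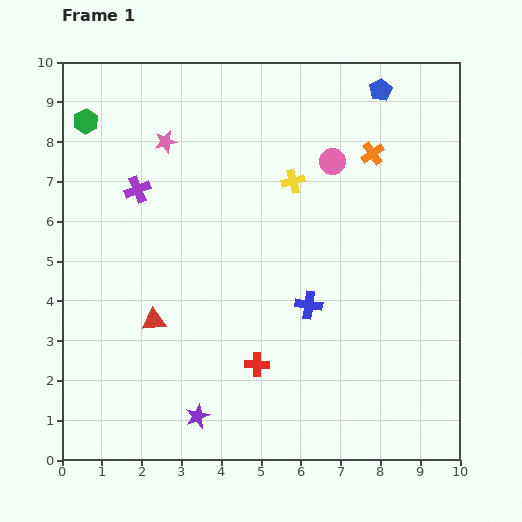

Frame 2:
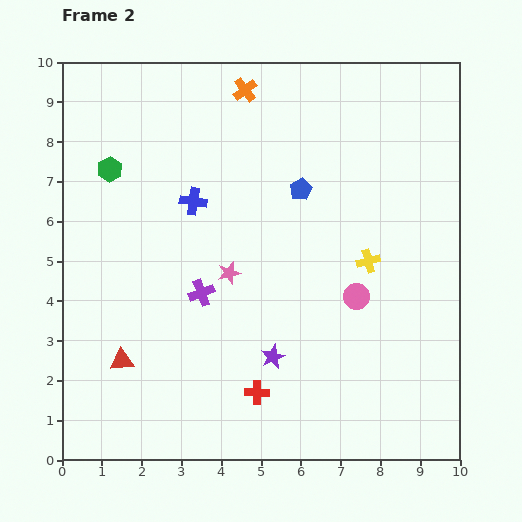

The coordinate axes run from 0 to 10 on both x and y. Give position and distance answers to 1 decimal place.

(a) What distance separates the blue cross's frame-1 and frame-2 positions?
3.9

The blue cross moved from (6.2, 3.9) to (3.3, 6.5), a distance of √(2.9² + 2.6²) ≈ 3.9.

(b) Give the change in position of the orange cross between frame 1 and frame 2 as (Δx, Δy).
(-3.2, 1.6)

The orange cross was at (7.8, 7.7) in frame 1 and (4.6, 9.3) in frame 2.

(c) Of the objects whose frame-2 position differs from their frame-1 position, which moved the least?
the red cross

(moved 0.7)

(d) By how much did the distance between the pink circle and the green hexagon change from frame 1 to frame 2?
+0.7

Distance in frame 1: 6.3. Distance in frame 2: 7.0.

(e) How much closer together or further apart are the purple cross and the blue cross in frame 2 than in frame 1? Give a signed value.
-2.9

Distance in frame 1: 5.2. Distance in frame 2: 2.3.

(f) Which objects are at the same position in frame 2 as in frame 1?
none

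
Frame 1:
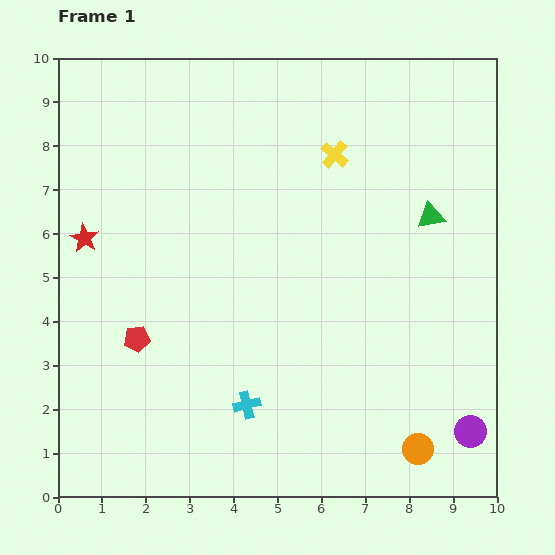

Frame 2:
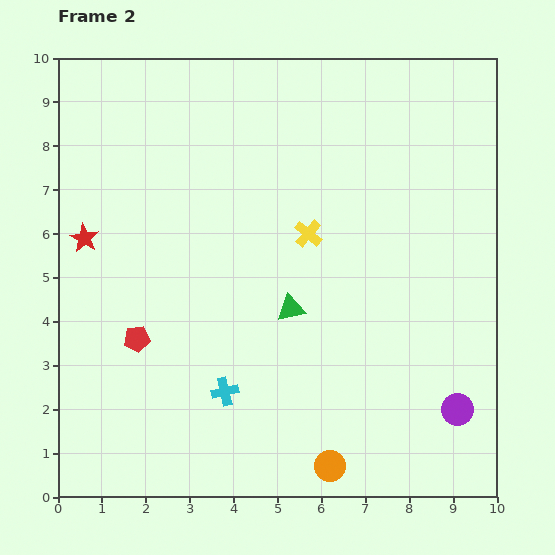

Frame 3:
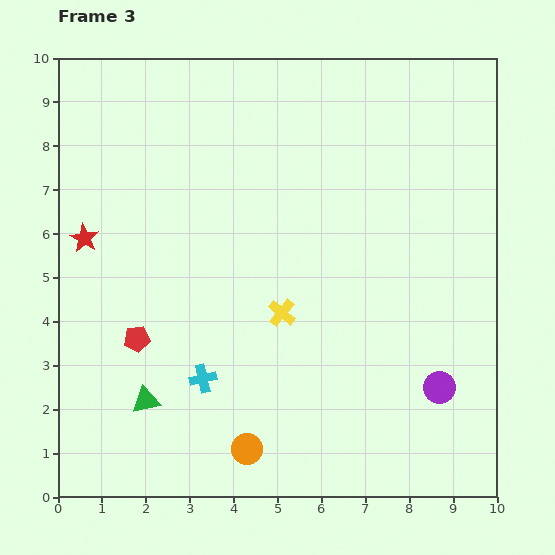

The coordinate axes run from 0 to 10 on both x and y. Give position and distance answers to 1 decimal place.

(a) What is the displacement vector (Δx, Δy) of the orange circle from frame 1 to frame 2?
(-2.0, -0.4)

The orange circle was at (8.2, 1.1) in frame 1 and (6.2, 0.7) in frame 2.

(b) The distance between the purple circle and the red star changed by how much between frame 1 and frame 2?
-0.4

Distance in frame 1: 9.8. Distance in frame 2: 9.4.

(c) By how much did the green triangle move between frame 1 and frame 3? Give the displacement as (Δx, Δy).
(-6.5, -4.2)

The green triangle was at (8.5, 6.4) in frame 1 and (2.0, 2.2) in frame 3.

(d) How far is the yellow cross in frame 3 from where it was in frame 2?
1.9

The yellow cross moved from (5.7, 6.0) to (5.1, 4.2), a distance of √(0.6² + 1.8²) ≈ 1.9.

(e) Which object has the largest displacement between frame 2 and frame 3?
the green triangle

(moved 3.9; next 1.9)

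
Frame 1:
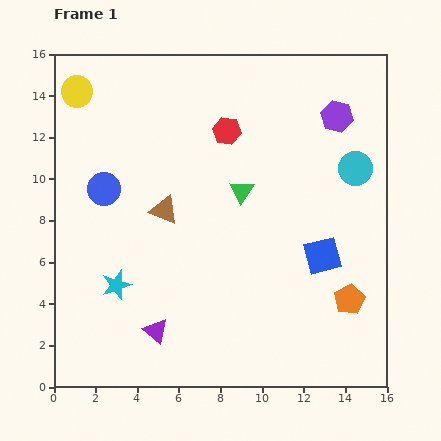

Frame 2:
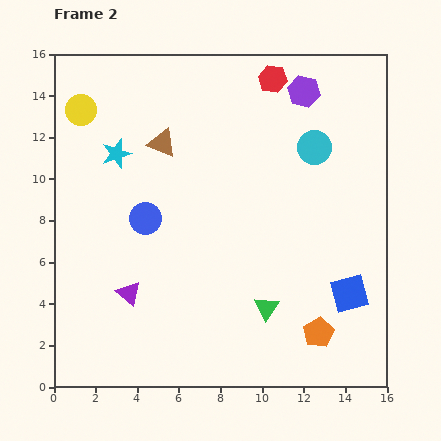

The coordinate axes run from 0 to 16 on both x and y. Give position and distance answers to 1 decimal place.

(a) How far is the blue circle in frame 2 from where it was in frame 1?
2.4

The blue circle moved from (2.4, 9.5) to (4.4, 8.1), a distance of √(2.0² + 1.4²) ≈ 2.4.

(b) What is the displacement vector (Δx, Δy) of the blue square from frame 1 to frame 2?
(1.3, -1.8)

The blue square was at (12.9, 6.3) in frame 1 and (14.2, 4.5) in frame 2.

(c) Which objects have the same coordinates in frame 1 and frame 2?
none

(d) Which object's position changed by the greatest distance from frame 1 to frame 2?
the cyan star

(moved 6.3; next 5.7)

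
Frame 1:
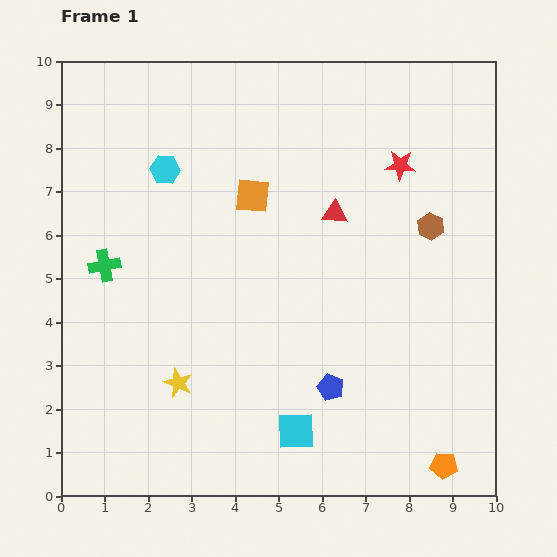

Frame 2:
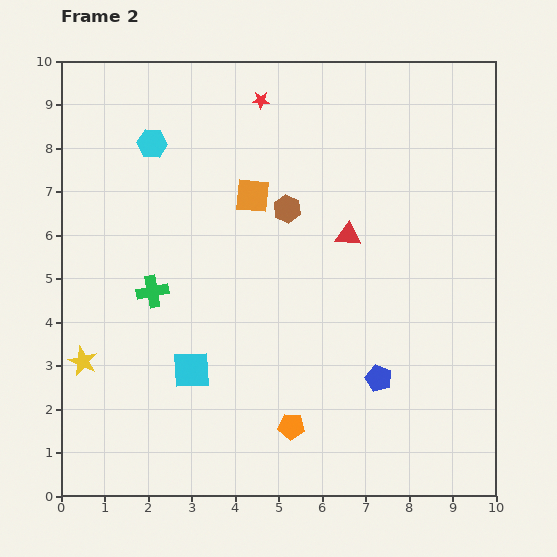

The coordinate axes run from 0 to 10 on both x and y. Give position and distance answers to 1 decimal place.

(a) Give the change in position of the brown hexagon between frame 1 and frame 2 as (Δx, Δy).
(-3.3, 0.4)

The brown hexagon was at (8.5, 6.2) in frame 1 and (5.2, 6.6) in frame 2.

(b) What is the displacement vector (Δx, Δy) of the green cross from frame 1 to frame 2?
(1.1, -0.6)

The green cross was at (1.0, 5.3) in frame 1 and (2.1, 4.7) in frame 2.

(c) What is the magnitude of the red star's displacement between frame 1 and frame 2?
3.5

The red star moved from (7.8, 7.6) to (4.6, 9.1), a distance of √(3.2² + 1.5²) ≈ 3.5.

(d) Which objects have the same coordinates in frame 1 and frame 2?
the orange square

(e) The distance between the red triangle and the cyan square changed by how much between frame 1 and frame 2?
-0.3

Distance in frame 1: 5.1. Distance in frame 2: 4.8.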